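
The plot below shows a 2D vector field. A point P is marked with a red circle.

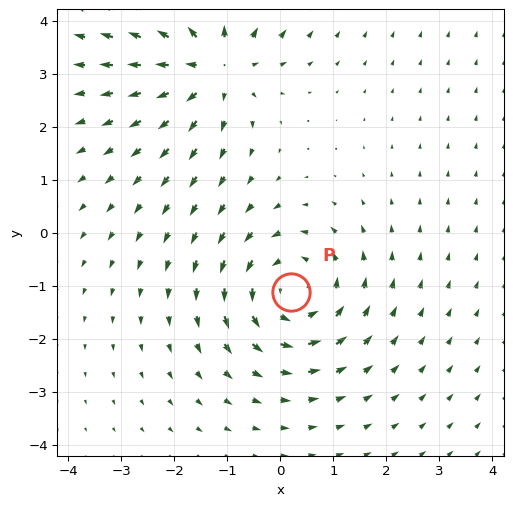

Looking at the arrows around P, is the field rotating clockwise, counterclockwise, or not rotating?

counterclockwise

Near P at (0.2, -1.1) the arrows circulate counterclockwise. The curl (z-component) there is about +4; positive curl means counterclockwise rotation.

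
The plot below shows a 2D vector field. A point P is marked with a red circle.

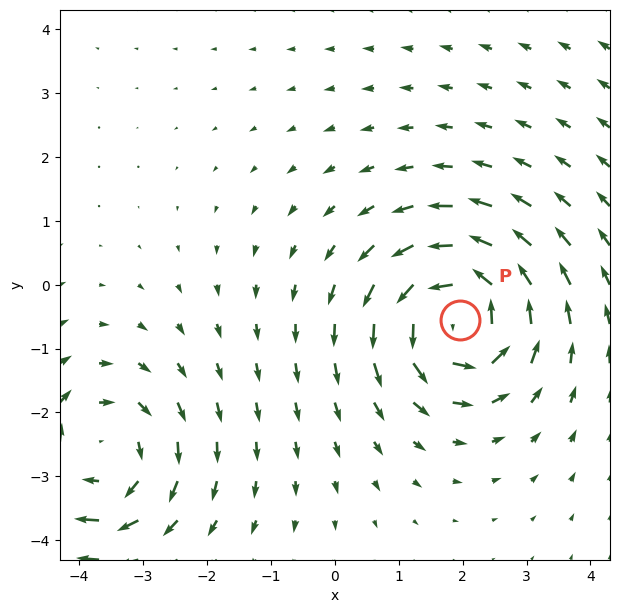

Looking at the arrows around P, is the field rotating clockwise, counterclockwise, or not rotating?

counterclockwise

Near P at (2.0, -0.6) the arrows circulate counterclockwise. The curl (z-component) there is about +7; positive curl means counterclockwise rotation.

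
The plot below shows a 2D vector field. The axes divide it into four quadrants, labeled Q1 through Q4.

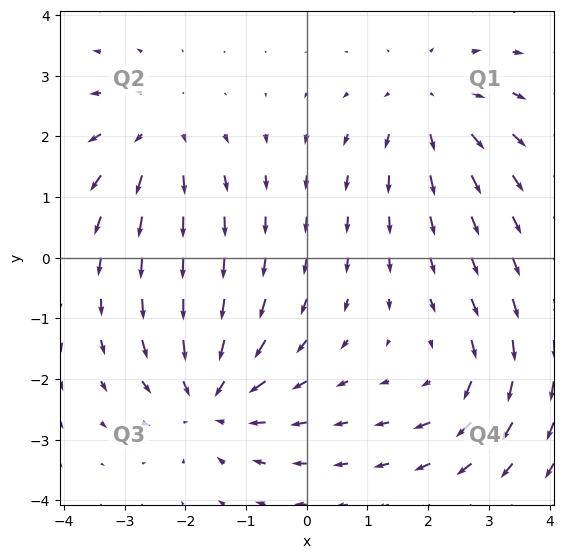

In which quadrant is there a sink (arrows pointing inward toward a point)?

The sink sits at approximately (-1.6, -2.3), which lies in quadrant Q3. The divergence there is about -5, negative as expected for a sink.

Q3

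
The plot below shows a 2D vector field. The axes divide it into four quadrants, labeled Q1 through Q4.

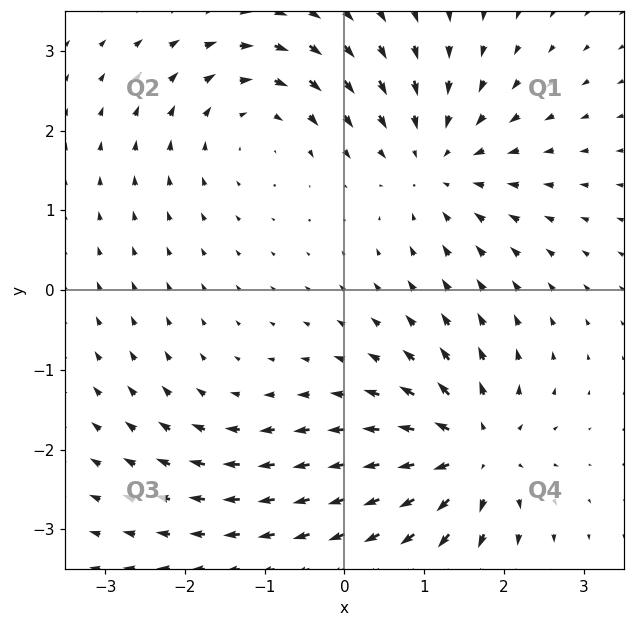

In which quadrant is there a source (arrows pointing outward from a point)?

Q4

The source sits at approximately (1.6, -2.0), which lies in quadrant Q4. The divergence there is about +7, positive as expected for a source.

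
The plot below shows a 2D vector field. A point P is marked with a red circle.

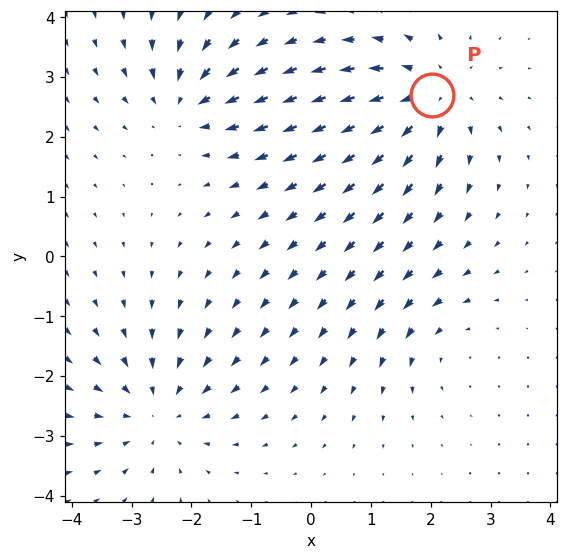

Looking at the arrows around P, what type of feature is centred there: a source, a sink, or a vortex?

source

At P (2.0, 2.7) the arrows spread outward. Divergence about +5, curl ≈0 — positive divergence with near-zero curl is a source.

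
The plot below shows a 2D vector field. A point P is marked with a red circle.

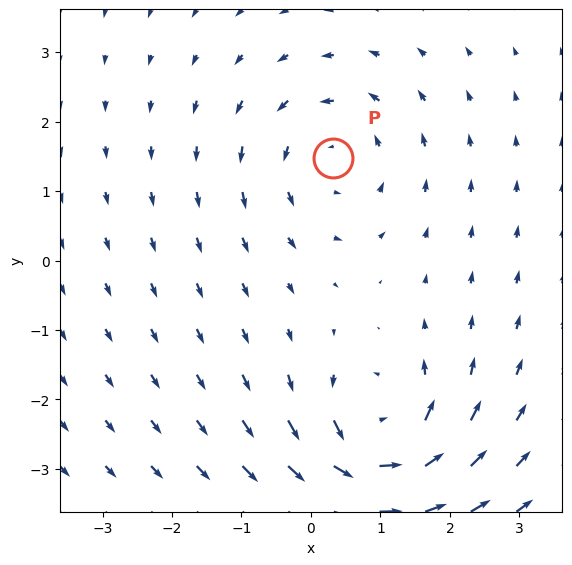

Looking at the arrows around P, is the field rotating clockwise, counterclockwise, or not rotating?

Near P at (0.3, 1.5) the arrows circulate counterclockwise. The curl (z-component) there is about +3; positive curl means counterclockwise rotation.

counterclockwise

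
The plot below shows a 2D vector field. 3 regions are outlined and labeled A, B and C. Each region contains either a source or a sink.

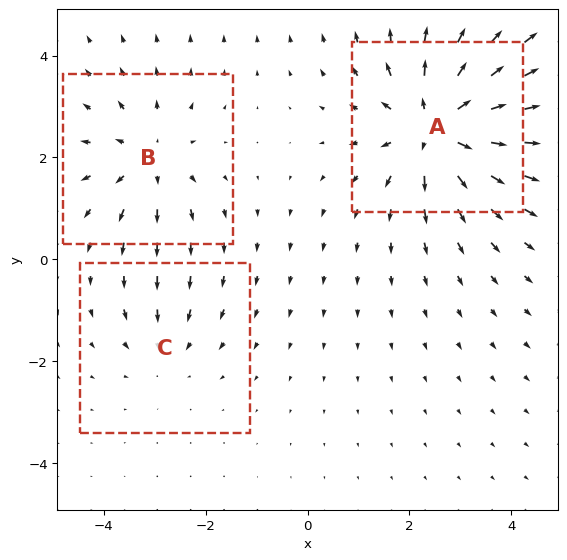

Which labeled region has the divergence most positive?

Divergence at each region's feature centre — A: about +5, B: about +3, C: about -2. Region A is most positive.

A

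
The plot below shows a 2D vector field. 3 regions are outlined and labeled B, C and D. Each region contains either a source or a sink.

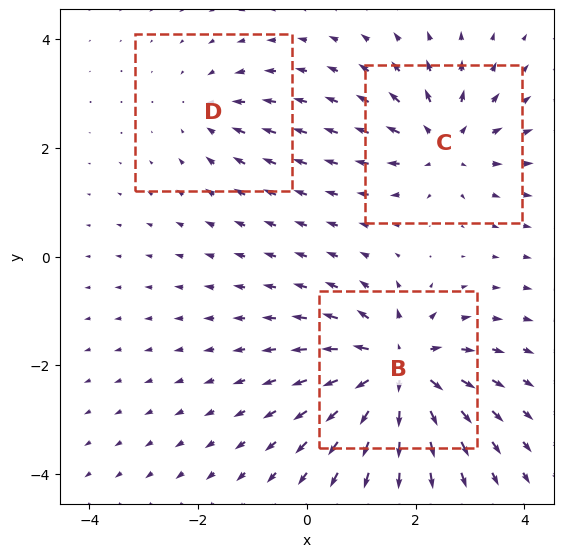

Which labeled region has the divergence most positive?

B

Divergence at each region's feature centre — B: about +6, C: about +4, D: about -2. Region B is most positive.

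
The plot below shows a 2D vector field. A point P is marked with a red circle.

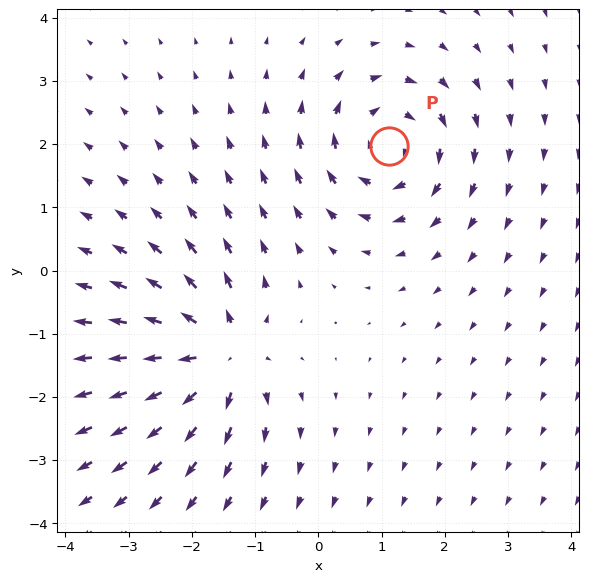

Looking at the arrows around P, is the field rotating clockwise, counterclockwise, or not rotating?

clockwise

Near P at (1.1, 2.0) the arrows circulate clockwise. The curl (z-component) there is about -4; negative curl means clockwise rotation.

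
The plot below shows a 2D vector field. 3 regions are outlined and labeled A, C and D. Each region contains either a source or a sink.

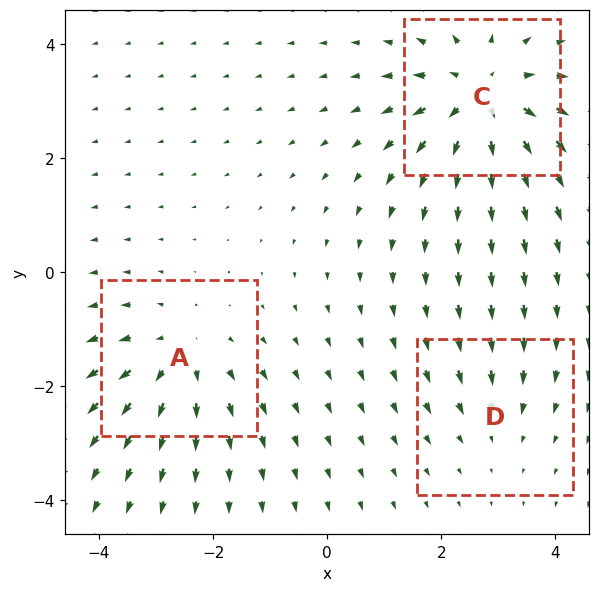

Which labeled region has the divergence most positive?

C

Divergence at each region's feature centre — A: about +3, C: about +5, D: about -2. Region C is most positive.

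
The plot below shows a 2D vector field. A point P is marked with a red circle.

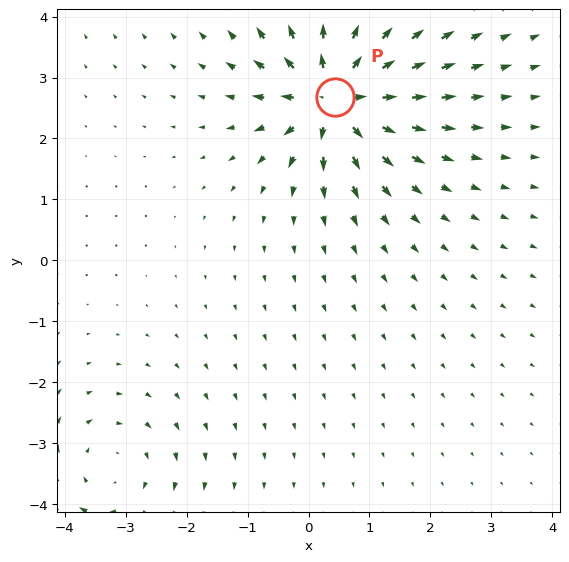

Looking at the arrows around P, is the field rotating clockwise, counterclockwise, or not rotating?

Near P at (0.4, 2.7) the arrows show no circulation. The curl there is ≈0.

not rotating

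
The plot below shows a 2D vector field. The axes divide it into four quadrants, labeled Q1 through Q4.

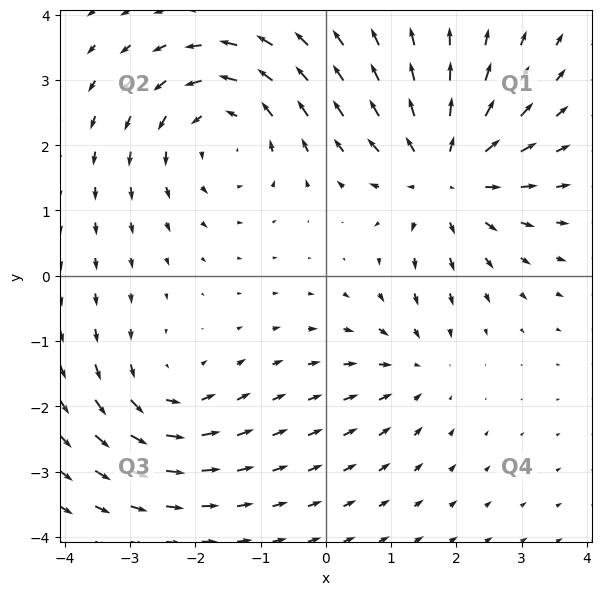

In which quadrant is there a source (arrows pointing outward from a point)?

The source sits at approximately (1.8, 1.6), which lies in quadrant Q1. The divergence there is about +4, positive as expected for a source.

Q1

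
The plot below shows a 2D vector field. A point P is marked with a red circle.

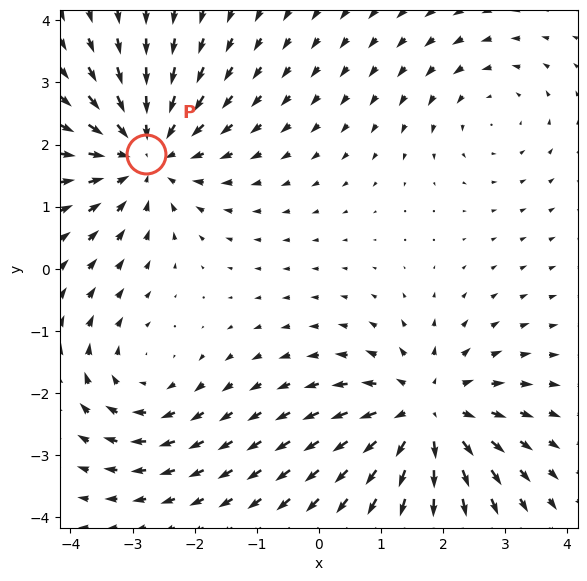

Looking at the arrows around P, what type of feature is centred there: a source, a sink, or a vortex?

At P (-2.8, 1.8) the arrows converge inward. Divergence about -4, curl ≈0 — negative divergence with near-zero curl is a sink.

sink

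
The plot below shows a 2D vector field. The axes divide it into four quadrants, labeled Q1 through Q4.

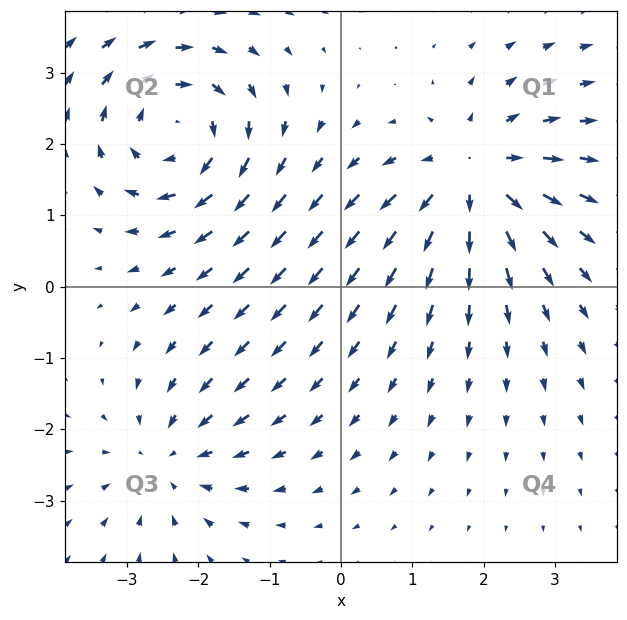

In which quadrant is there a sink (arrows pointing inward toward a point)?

Q3

The sink sits at approximately (-2.4, -2.4), which lies in quadrant Q3. The divergence there is about -3, negative as expected for a sink.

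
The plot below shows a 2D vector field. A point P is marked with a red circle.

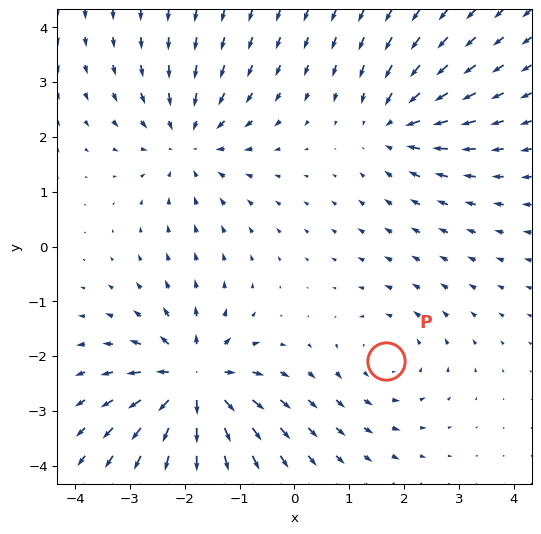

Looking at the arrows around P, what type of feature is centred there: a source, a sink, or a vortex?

vortex

At P (1.7, -2.1) the arrows circulate counterclockwise. Divergence ≈0, curl about +2 — near-zero divergence with nonzero curl is a vortex.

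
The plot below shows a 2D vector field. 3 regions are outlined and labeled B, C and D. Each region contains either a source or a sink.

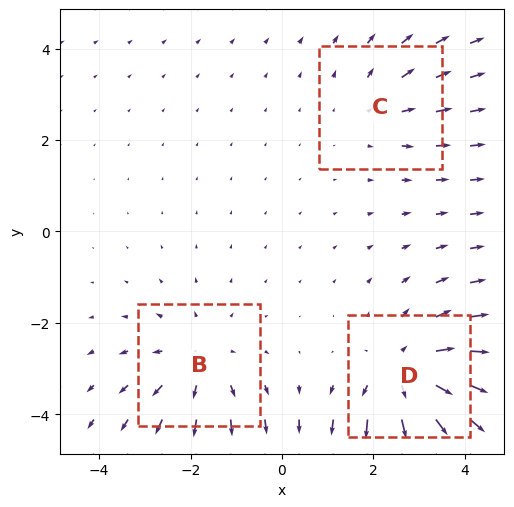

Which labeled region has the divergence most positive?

D

Divergence at each region's feature centre — B: about +3, C: about +2, D: about +4. Region D is most positive.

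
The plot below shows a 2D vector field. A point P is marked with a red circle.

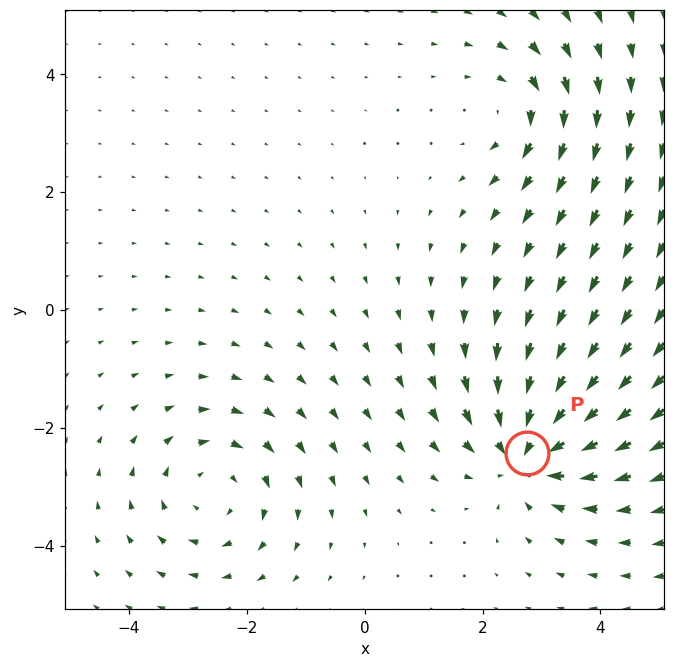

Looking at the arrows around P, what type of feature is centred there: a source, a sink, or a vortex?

sink

At P (2.8, -2.4) the arrows converge inward. Divergence about -5, curl ≈0 — negative divergence with near-zero curl is a sink.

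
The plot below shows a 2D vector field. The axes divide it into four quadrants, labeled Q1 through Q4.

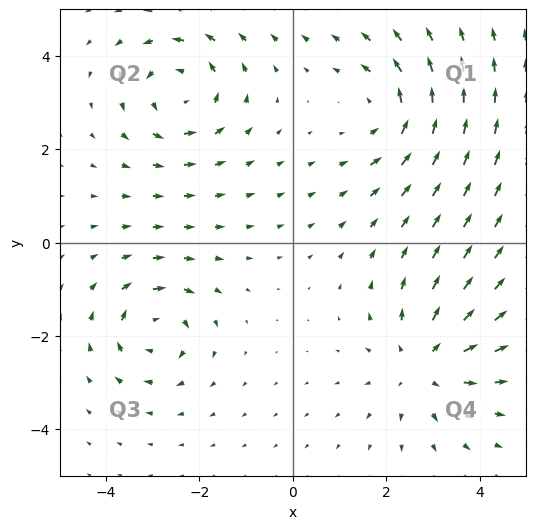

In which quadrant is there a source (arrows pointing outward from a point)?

Q4

The source sits at approximately (2.8, -2.6), which lies in quadrant Q4. The divergence there is about +3, positive as expected for a source.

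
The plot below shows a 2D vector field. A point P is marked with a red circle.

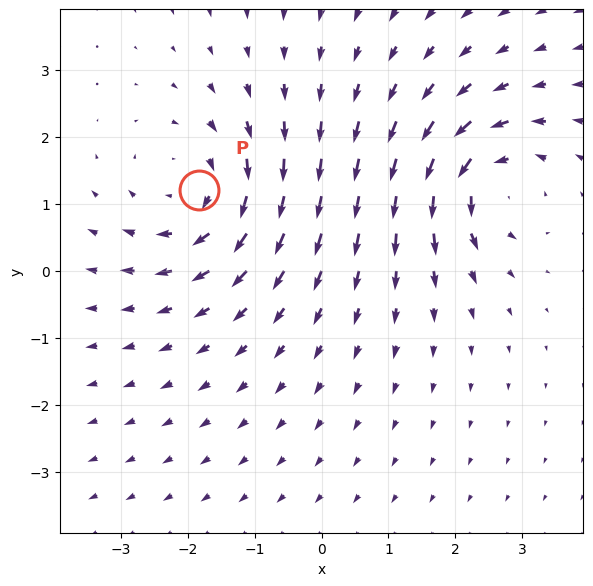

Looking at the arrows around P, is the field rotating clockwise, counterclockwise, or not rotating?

clockwise

Near P at (-1.8, 1.2) the arrows circulate clockwise. The curl (z-component) there is about -4; negative curl means clockwise rotation.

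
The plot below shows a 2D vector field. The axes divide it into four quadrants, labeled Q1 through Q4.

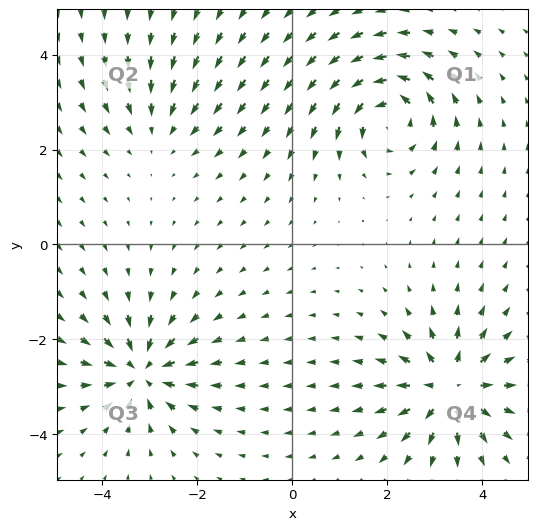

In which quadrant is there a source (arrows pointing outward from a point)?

Q4

The source sits at approximately (3.3, -3.0), which lies in quadrant Q4. The divergence there is about +7, positive as expected for a source.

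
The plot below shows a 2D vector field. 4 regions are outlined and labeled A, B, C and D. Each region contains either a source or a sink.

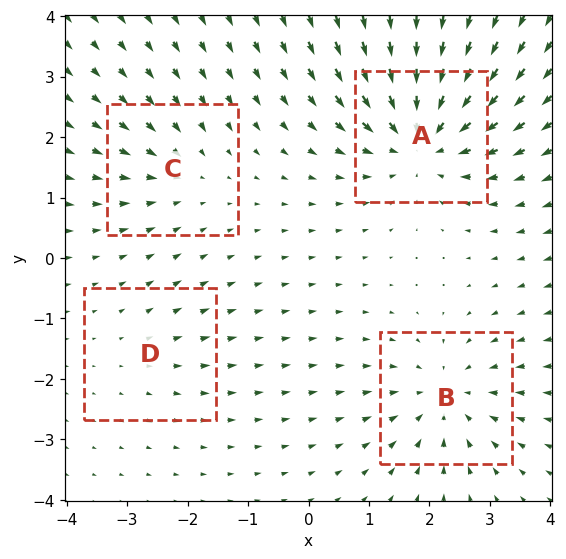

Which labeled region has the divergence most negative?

A

Divergence at each region's feature centre — A: about -7, B: about -5, C: about -3, D: about +2. Region A is most negative.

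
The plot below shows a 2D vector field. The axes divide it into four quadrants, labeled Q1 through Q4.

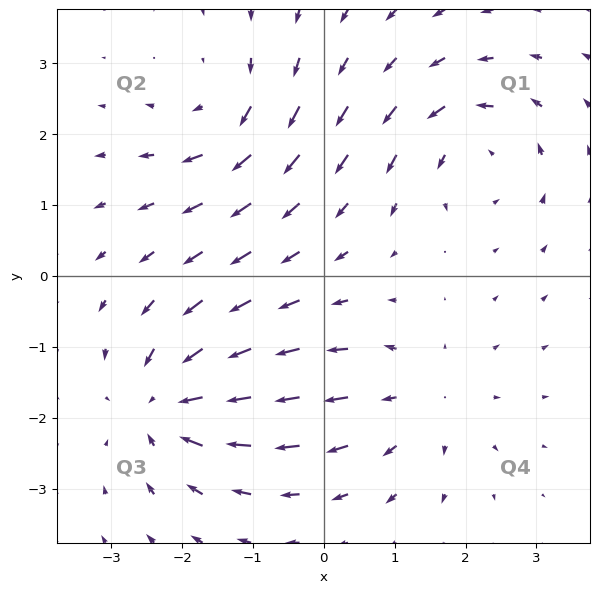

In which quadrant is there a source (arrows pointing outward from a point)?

The source sits at approximately (1.4, -1.7), which lies in quadrant Q4. The divergence there is about +3, positive as expected for a source.

Q4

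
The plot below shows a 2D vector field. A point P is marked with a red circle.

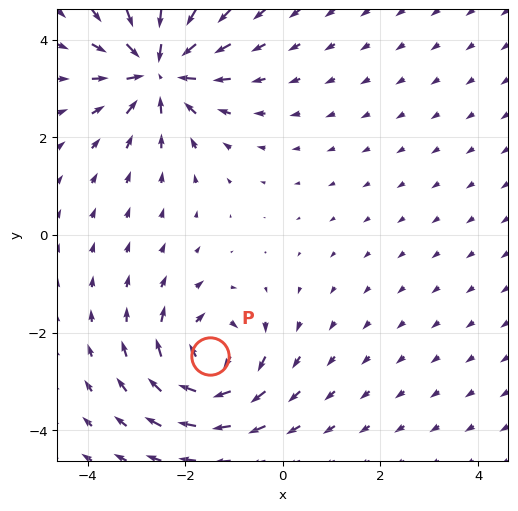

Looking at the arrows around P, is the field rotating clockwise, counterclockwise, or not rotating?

clockwise

Near P at (-1.5, -2.5) the arrows circulate clockwise. The curl (z-component) there is about -5; negative curl means clockwise rotation.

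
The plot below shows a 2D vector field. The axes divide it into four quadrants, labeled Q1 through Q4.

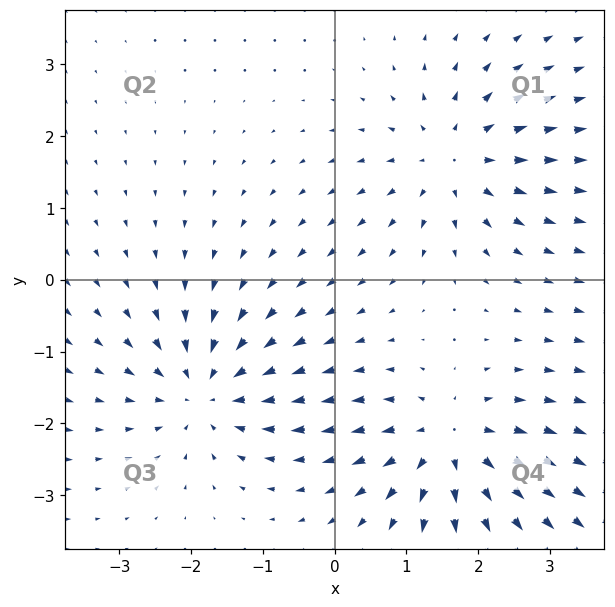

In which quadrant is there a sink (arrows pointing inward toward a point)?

Q3

The sink sits at approximately (-1.8, -1.5), which lies in quadrant Q3. The divergence there is about -5, negative as expected for a sink.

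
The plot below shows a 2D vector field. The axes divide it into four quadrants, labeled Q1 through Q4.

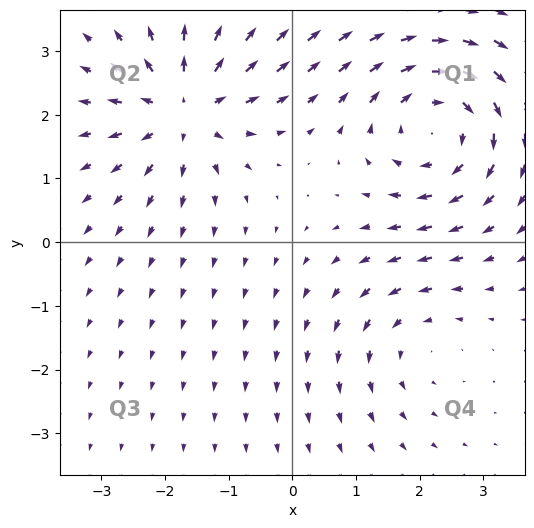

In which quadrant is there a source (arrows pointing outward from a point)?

The source sits at approximately (-1.7, 2.1), which lies in quadrant Q2. The divergence there is about +5, positive as expected for a source.

Q2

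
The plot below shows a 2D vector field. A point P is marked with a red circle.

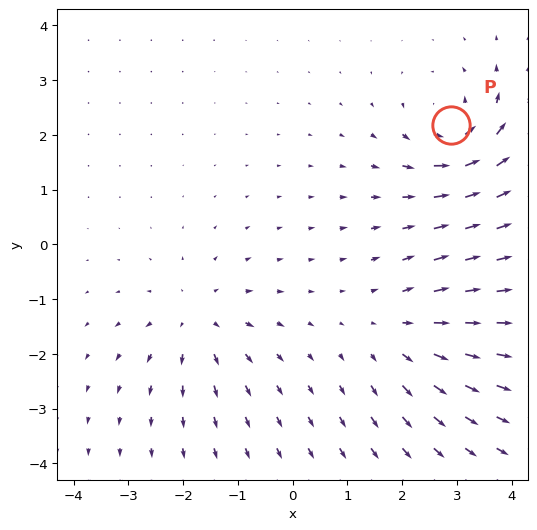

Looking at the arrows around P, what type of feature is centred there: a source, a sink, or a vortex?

vortex

At P (2.9, 2.2) the arrows circulate counterclockwise. Divergence ≈0, curl about +6 — near-zero divergence with nonzero curl is a vortex.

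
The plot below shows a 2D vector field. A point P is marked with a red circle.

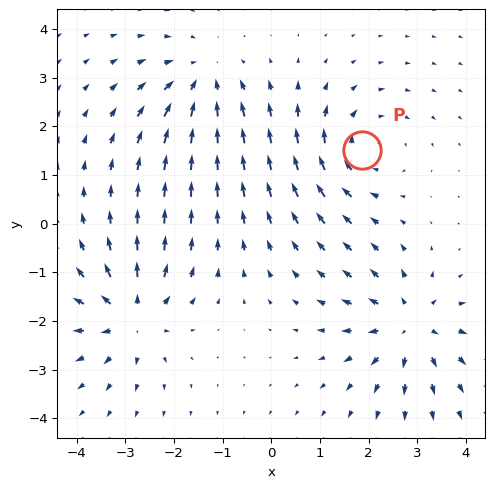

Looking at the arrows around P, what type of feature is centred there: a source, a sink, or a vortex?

vortex

At P (1.9, 1.5) the arrows circulate clockwise. Divergence ≈0, curl about -5 — near-zero divergence with nonzero curl is a vortex.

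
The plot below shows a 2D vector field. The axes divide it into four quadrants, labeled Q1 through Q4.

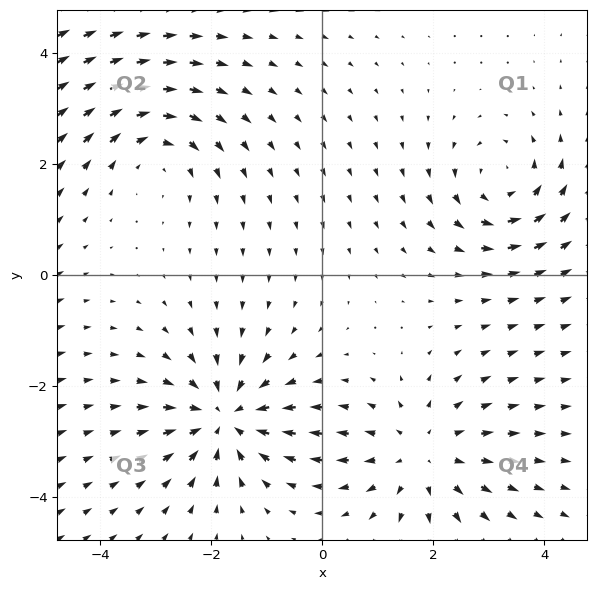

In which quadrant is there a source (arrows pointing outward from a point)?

The source sits at approximately (1.8, -3.2), which lies in quadrant Q4. The divergence there is about +3, positive as expected for a source.

Q4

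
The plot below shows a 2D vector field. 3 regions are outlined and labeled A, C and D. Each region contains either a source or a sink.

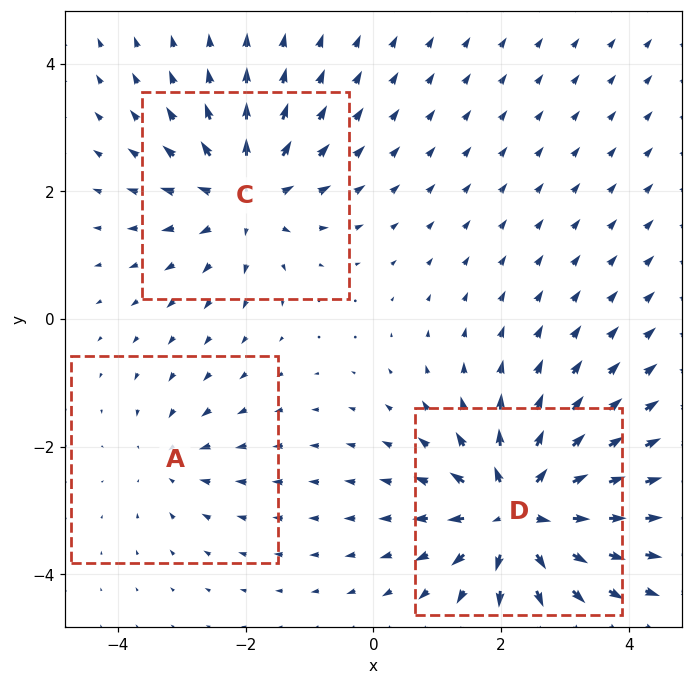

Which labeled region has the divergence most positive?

Divergence at each region's feature centre — A: about -2, C: about +4, D: about +6. Region D is most positive.

D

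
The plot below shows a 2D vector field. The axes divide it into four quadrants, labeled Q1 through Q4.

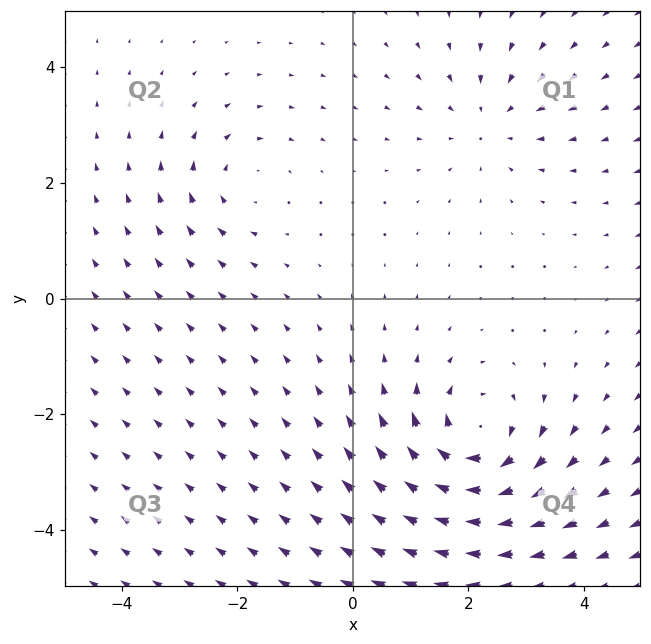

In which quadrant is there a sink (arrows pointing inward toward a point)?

Q1

The sink sits at approximately (2.4, 3.1), which lies in quadrant Q1. The divergence there is about -2, negative as expected for a sink.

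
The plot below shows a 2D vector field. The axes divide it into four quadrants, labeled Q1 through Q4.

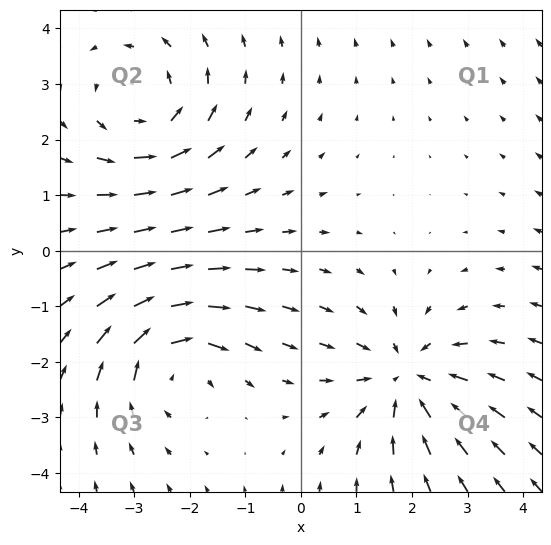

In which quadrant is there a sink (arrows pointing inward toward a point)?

Q4

The sink sits at approximately (1.9, -2.3), which lies in quadrant Q4. The divergence there is about -4, negative as expected for a sink.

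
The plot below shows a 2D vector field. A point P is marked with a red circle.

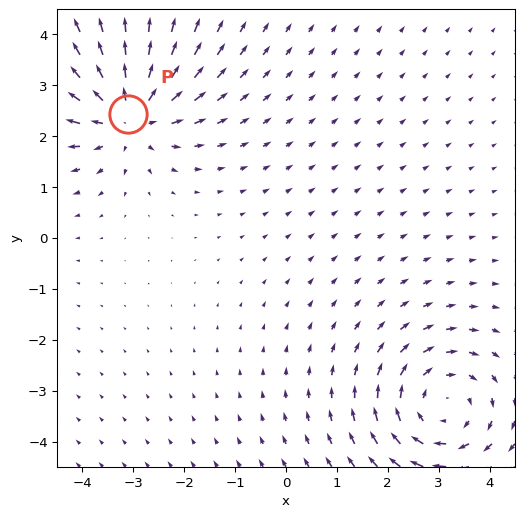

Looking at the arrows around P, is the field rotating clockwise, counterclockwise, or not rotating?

Near P at (-3.1, 2.4) the arrows show no circulation. The curl there is ≈0.

not rotating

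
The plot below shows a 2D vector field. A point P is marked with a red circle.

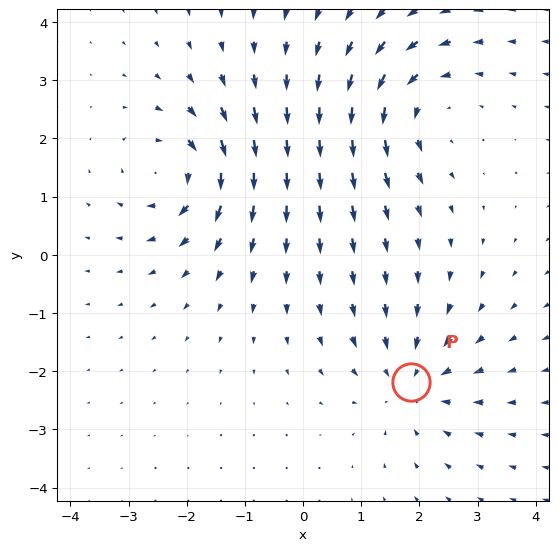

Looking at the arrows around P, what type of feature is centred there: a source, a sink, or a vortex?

sink

At P (1.9, -2.2) the arrows converge inward. Divergence about -4, curl ≈0 — negative divergence with near-zero curl is a sink.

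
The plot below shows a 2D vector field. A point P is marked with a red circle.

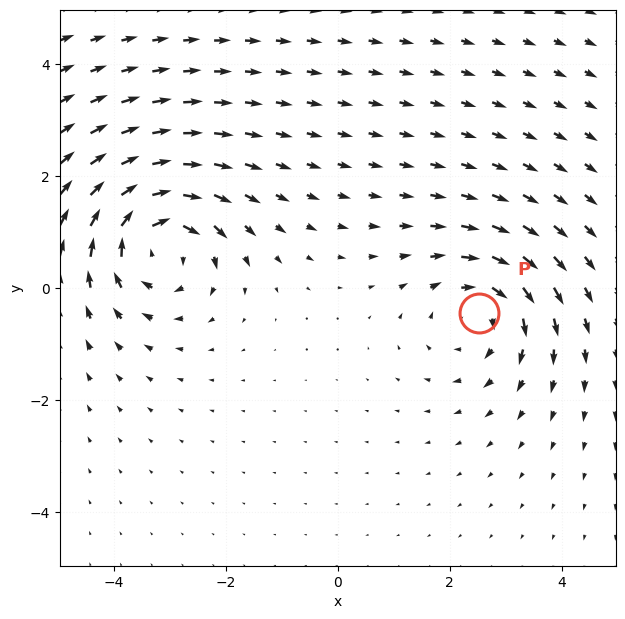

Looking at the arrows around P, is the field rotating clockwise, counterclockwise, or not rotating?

clockwise

Near P at (2.5, -0.5) the arrows circulate clockwise. The curl (z-component) there is about -4; negative curl means clockwise rotation.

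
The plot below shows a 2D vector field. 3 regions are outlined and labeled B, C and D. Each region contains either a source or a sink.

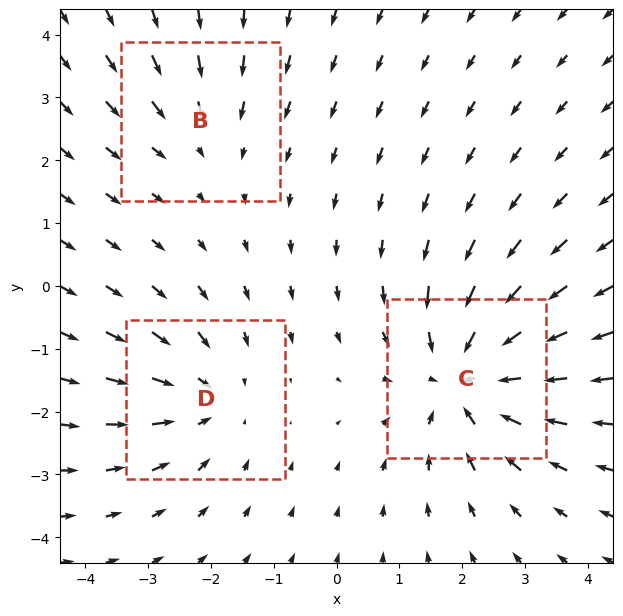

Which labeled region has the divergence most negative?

C

Divergence at each region's feature centre — B: about -2, C: about -4, D: about -3. Region C is most negative.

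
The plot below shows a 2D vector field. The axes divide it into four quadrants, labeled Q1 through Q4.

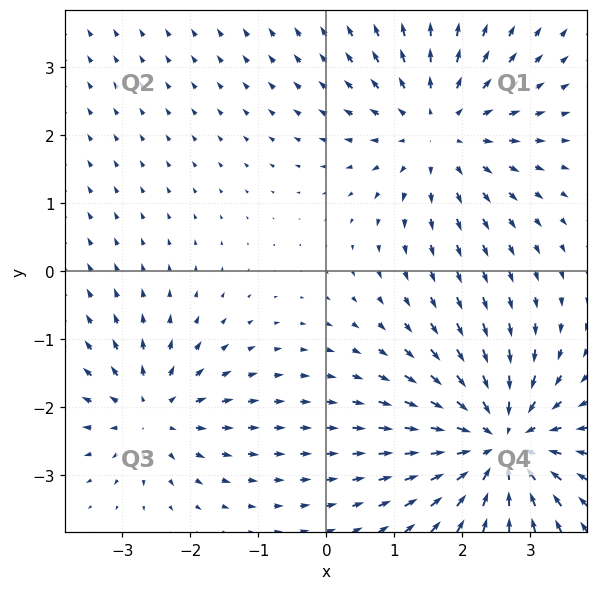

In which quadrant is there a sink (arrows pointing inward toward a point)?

The sink sits at approximately (2.6, -2.5), which lies in quadrant Q4. The divergence there is about -5, negative as expected for a sink.

Q4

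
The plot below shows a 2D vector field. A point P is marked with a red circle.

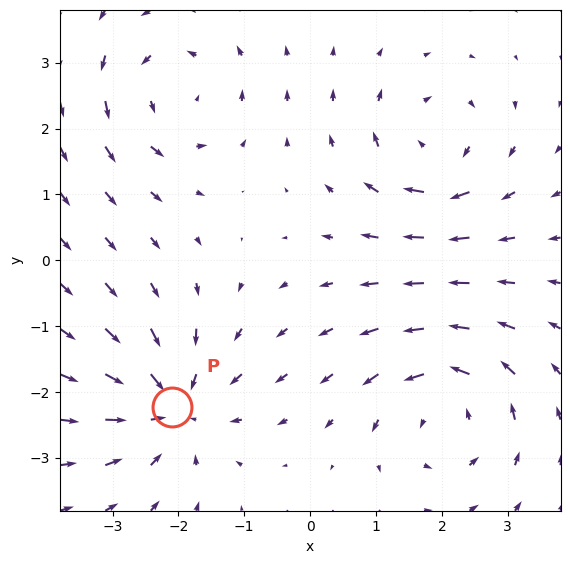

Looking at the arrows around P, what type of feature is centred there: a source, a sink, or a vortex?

At P (-2.1, -2.2) the arrows converge inward. Divergence about -6, curl ≈0 — negative divergence with near-zero curl is a sink.

sink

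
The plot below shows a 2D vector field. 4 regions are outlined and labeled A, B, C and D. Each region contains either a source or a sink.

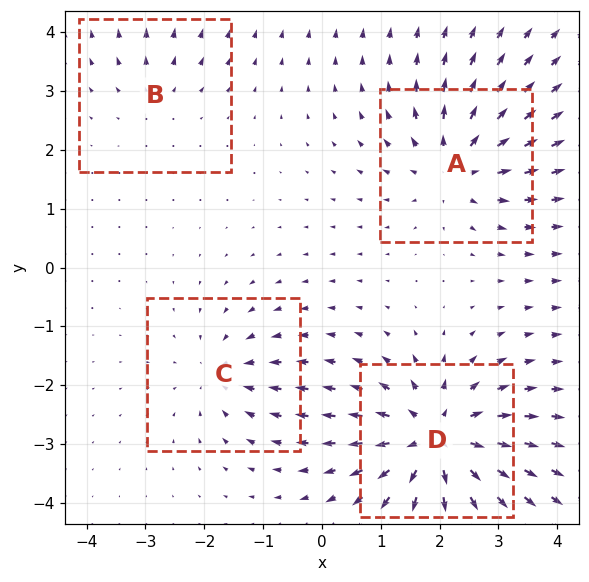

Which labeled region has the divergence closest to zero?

B

Divergence at each region's feature centre — A: about +5, B: about +2, C: about -4, D: about +8. Region B is closest to zero.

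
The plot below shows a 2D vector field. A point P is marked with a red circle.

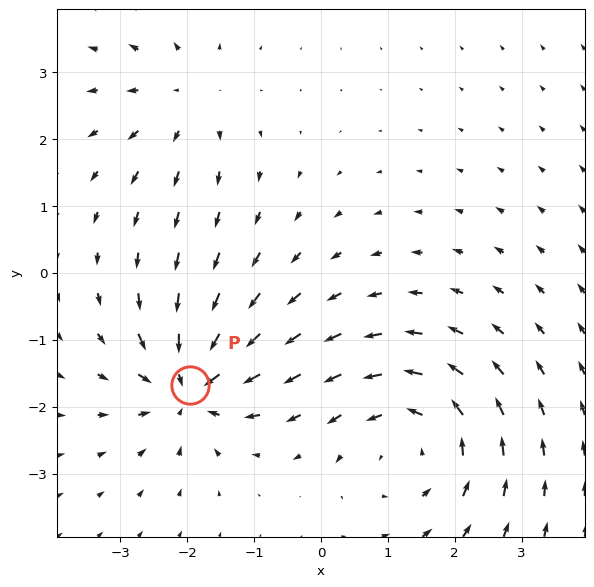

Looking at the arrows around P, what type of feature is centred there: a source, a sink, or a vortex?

sink

At P (-2.0, -1.7) the arrows converge inward. Divergence about -6, curl ≈0 — negative divergence with near-zero curl is a sink.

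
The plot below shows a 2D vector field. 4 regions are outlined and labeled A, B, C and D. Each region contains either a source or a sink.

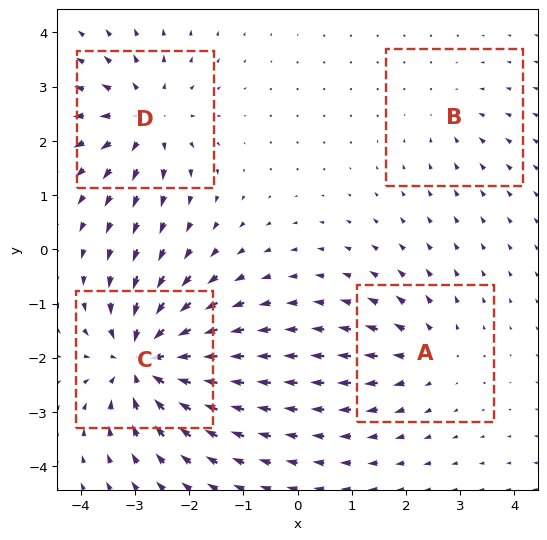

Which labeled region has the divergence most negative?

C

Divergence at each region's feature centre — A: about +4, B: about -2, C: about -8, D: about +5. Region C is most negative.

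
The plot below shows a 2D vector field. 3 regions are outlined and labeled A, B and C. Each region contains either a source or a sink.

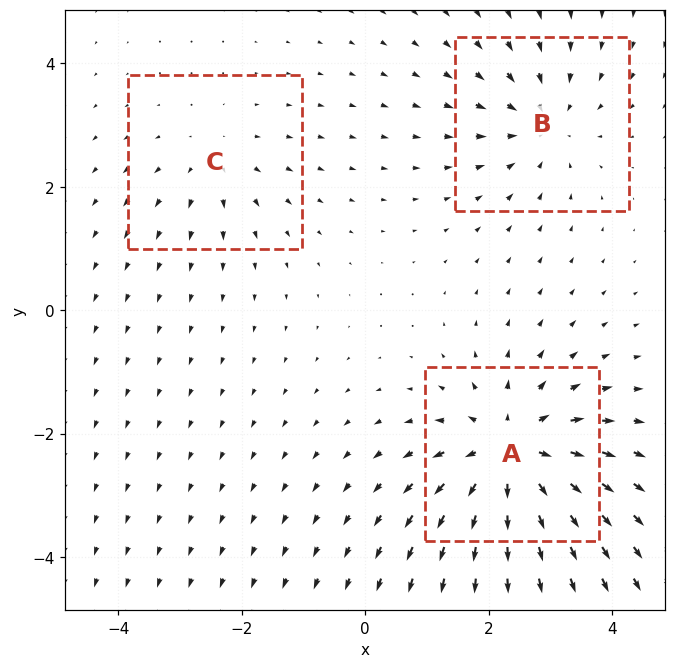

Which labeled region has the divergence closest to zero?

Divergence at each region's feature centre — A: about +5, B: about -3, C: about +2. Region C is closest to zero.

C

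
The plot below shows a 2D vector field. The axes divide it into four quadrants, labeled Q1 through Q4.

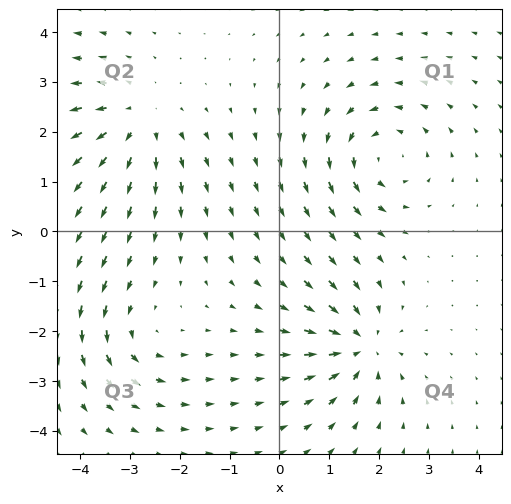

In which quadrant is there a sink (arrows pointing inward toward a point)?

Q4

The sink sits at approximately (1.6, -2.3), which lies in quadrant Q4. The divergence there is about -6, negative as expected for a sink.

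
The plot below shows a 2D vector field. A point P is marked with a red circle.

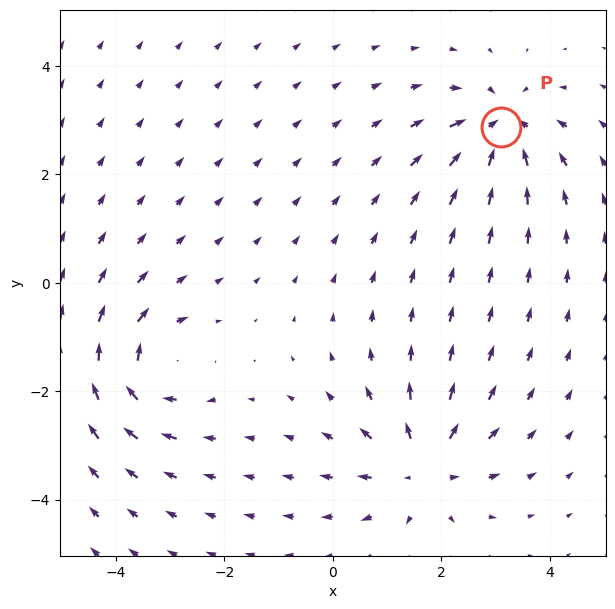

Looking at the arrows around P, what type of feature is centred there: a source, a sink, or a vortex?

sink

At P (3.1, 2.9) the arrows converge inward. Divergence about -4, curl ≈0 — negative divergence with near-zero curl is a sink.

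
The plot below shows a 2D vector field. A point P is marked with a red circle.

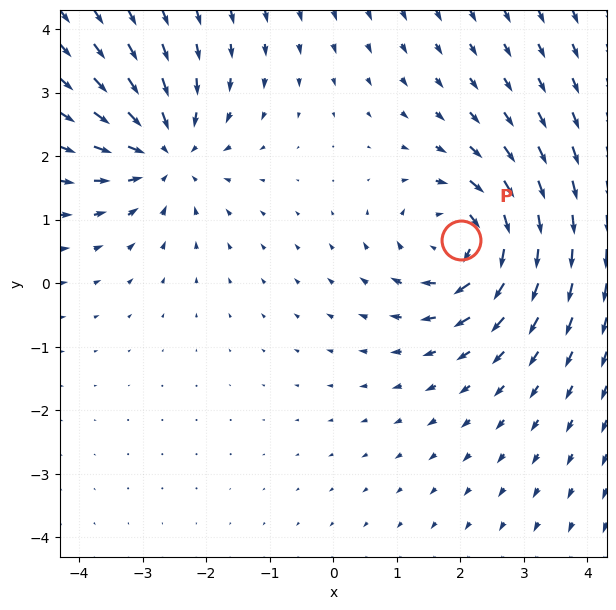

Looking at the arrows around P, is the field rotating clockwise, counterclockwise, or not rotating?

Near P at (2.0, 0.7) the arrows circulate clockwise. The curl (z-component) there is about -4; negative curl means clockwise rotation.

clockwise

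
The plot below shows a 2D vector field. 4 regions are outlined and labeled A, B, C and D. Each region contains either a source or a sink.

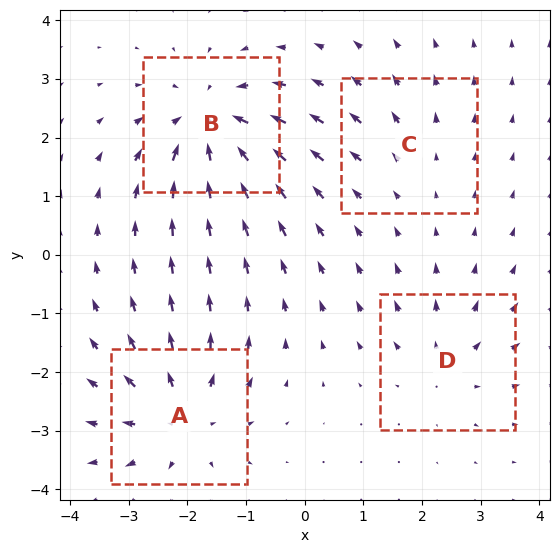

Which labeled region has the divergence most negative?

B

Divergence at each region's feature centre — A: about +6, B: about -7, C: about +2, D: about +4. Region B is most negative.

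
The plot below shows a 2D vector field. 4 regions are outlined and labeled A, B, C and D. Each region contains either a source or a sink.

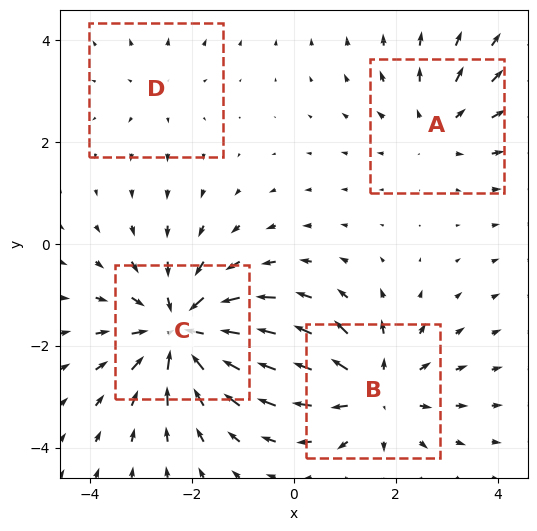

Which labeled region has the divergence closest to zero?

D

Divergence at each region's feature centre — A: about +3, B: about +5, C: about -6, D: about +2. Region D is closest to zero.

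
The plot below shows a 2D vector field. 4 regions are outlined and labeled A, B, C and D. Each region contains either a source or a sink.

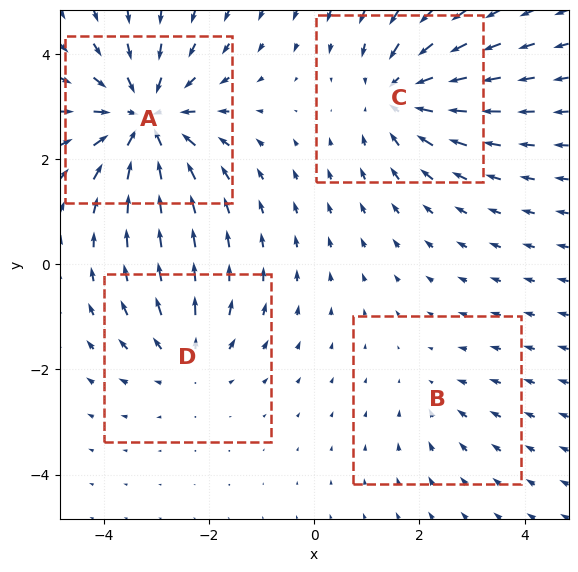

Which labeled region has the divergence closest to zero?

B

Divergence at each region's feature centre — A: about -6, B: about -2, C: about -5, D: about +3. Region B is closest to zero.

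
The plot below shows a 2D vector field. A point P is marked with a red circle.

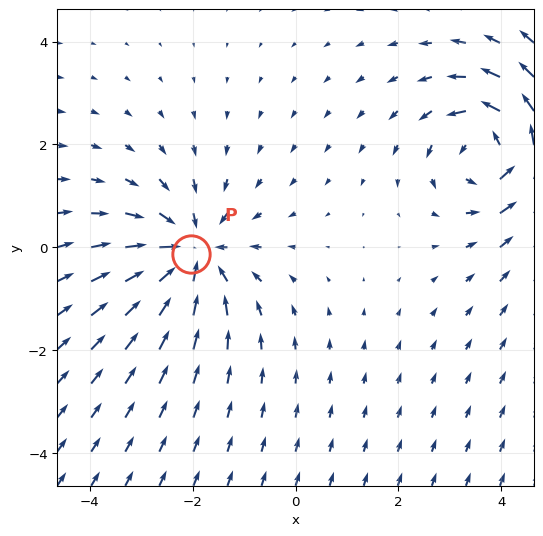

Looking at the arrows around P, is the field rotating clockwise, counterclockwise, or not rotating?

not rotating

Near P at (-2.0, -0.1) the arrows show no circulation. The curl there is ≈0.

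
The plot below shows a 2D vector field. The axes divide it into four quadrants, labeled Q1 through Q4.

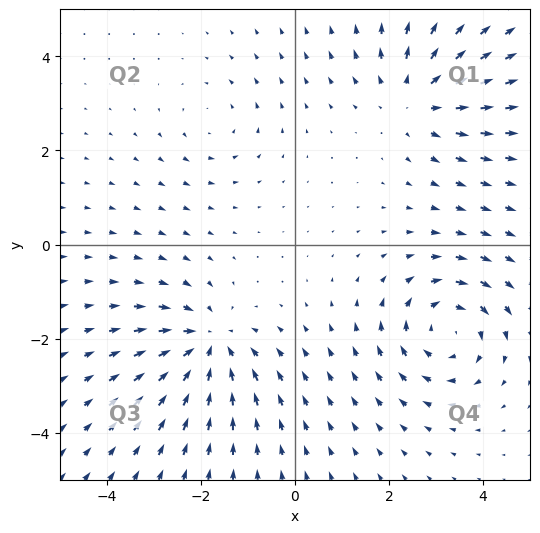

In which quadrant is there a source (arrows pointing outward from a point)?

The source sits at approximately (2.6, 3.1), which lies in quadrant Q1. The divergence there is about +4, positive as expected for a source.

Q1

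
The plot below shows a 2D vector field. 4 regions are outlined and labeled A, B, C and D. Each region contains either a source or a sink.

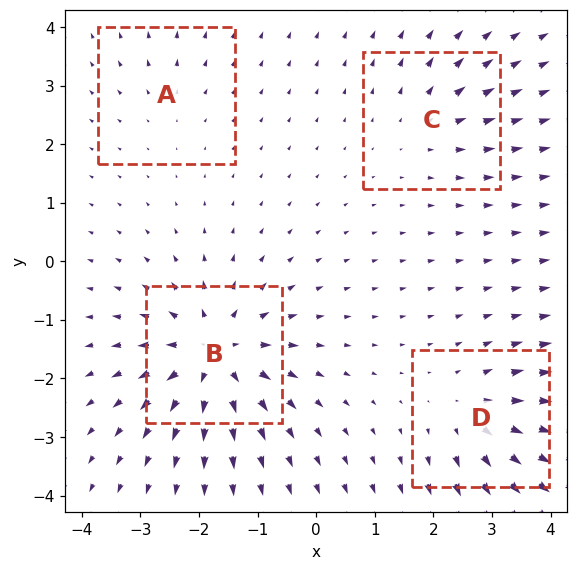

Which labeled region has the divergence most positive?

Divergence at each region's feature centre — A: about +2, B: about +8, C: about +4, D: about +5. Region B is most positive.

B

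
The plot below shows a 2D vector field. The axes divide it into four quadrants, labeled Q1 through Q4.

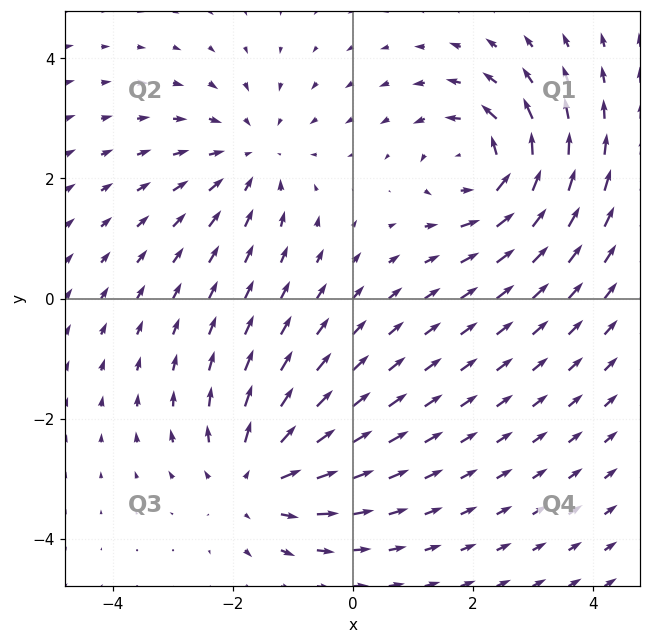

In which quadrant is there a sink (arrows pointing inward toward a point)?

Q2

The sink sits at approximately (-1.7, 2.4), which lies in quadrant Q2. The divergence there is about -3, negative as expected for a sink.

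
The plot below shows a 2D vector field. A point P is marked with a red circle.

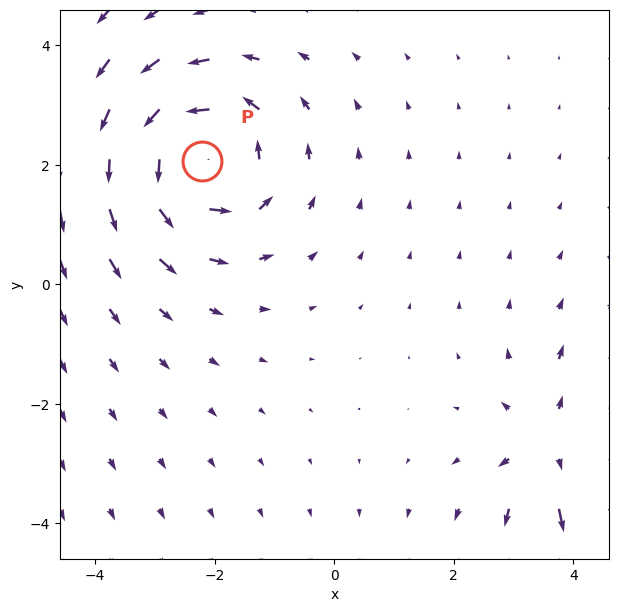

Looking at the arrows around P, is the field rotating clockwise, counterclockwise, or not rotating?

Near P at (-2.2, 2.1) the arrows circulate counterclockwise. The curl (z-component) there is about +3; positive curl means counterclockwise rotation.

counterclockwise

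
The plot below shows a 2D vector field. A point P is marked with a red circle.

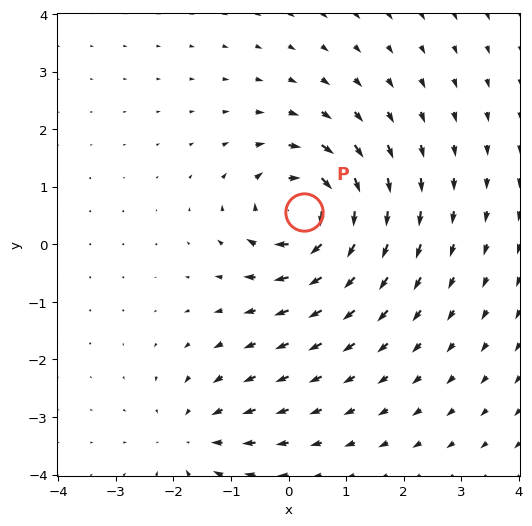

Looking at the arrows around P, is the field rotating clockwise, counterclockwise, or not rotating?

Near P at (0.3, 0.6) the arrows circulate clockwise. The curl (z-component) there is about -7; negative curl means clockwise rotation.

clockwise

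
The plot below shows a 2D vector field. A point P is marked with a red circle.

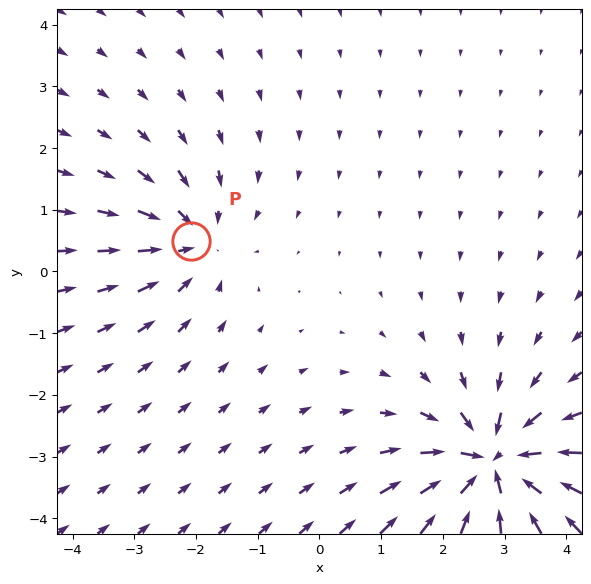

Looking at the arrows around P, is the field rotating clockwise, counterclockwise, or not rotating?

not rotating

Near P at (-2.1, 0.5) the arrows show no circulation. The curl there is ≈0.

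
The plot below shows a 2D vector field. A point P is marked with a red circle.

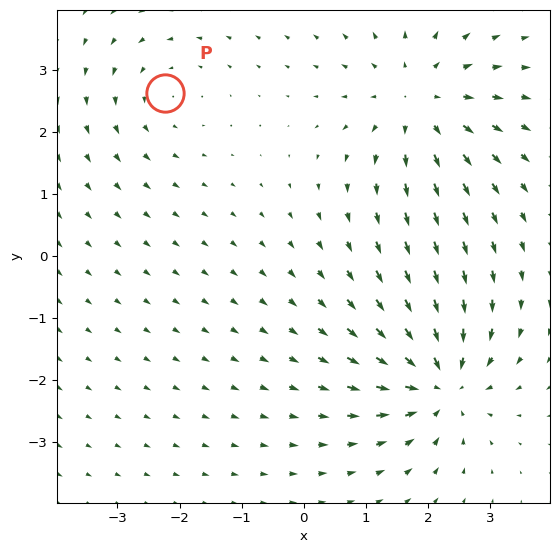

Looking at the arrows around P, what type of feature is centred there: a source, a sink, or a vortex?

vortex

At P (-2.2, 2.6) the arrows circulate counterclockwise. Divergence ≈0, curl about +3 — near-zero divergence with nonzero curl is a vortex.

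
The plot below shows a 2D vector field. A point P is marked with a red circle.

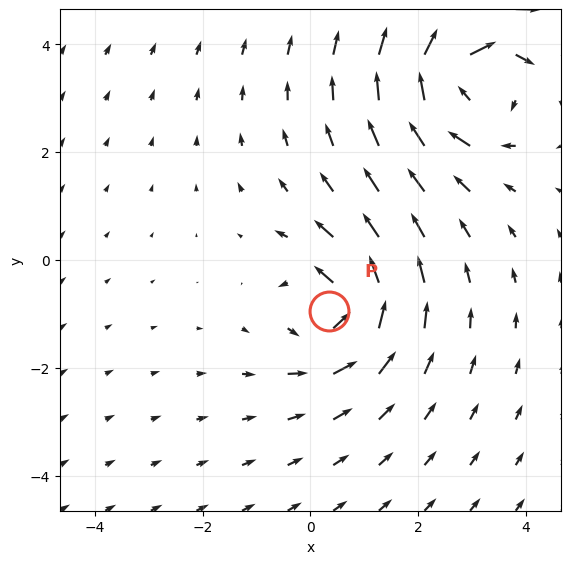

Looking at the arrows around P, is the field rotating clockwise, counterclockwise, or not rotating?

Near P at (0.3, -0.9) the arrows circulate counterclockwise. The curl (z-component) there is about +5; positive curl means counterclockwise rotation.

counterclockwise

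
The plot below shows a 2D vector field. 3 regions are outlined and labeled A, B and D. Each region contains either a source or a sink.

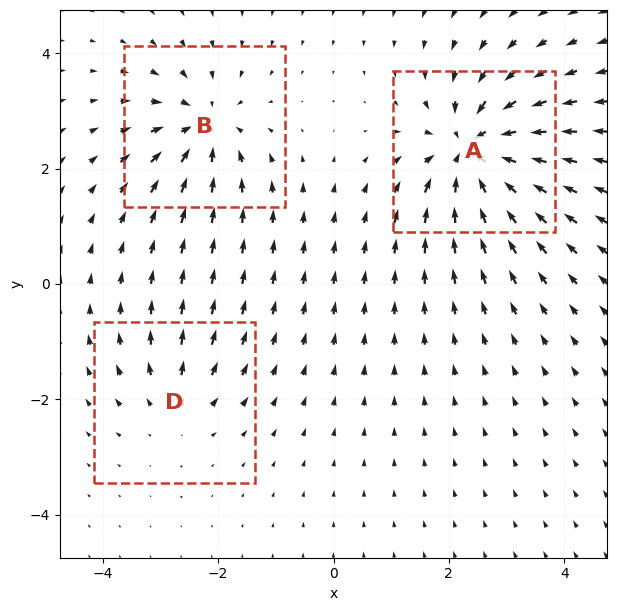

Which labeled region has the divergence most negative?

A

Divergence at each region's feature centre — A: about -6, B: about -4, D: about +2. Region A is most negative.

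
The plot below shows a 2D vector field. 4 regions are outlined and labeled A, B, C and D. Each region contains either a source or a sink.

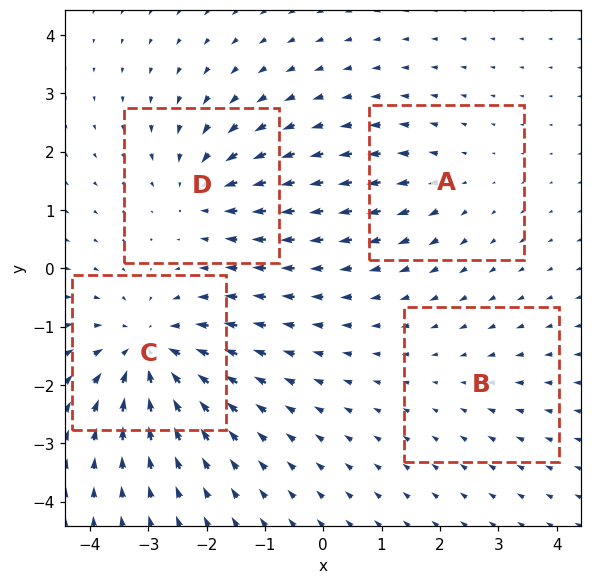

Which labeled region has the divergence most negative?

Divergence at each region's feature centre — A: about +3, B: about -2, C: about -7, D: about -5. Region C is most negative.

C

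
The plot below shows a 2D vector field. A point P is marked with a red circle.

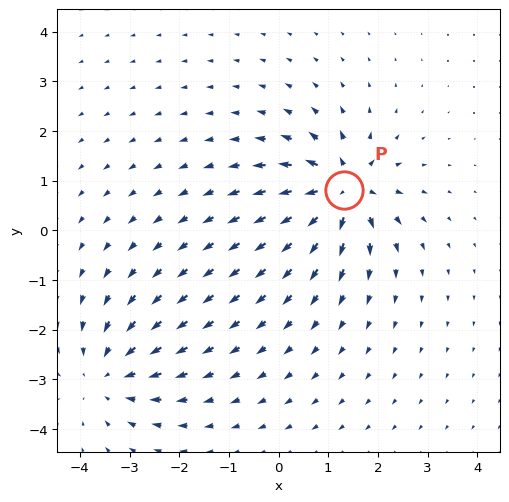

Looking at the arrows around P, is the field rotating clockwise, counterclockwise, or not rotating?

not rotating

Near P at (1.3, 0.8) the arrows show no circulation. The curl there is ≈0.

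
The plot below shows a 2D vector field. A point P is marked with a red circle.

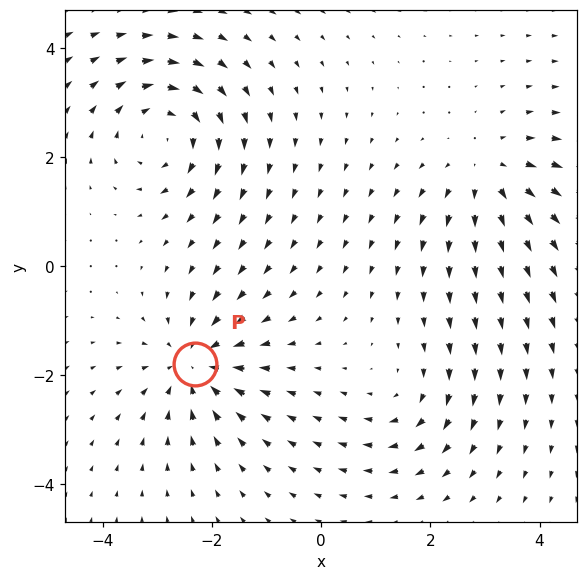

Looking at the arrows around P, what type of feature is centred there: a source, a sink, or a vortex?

sink

At P (-2.3, -1.8) the arrows converge inward. Divergence about -4, curl ≈0 — negative divergence with near-zero curl is a sink.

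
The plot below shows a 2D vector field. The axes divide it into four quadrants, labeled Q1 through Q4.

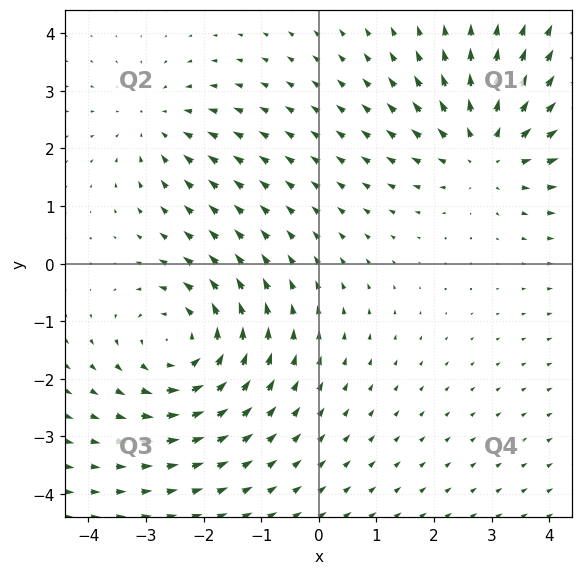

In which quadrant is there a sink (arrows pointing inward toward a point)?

The sink sits at approximately (-2.8, 2.4), which lies in quadrant Q2. The divergence there is about -3, negative as expected for a sink.

Q2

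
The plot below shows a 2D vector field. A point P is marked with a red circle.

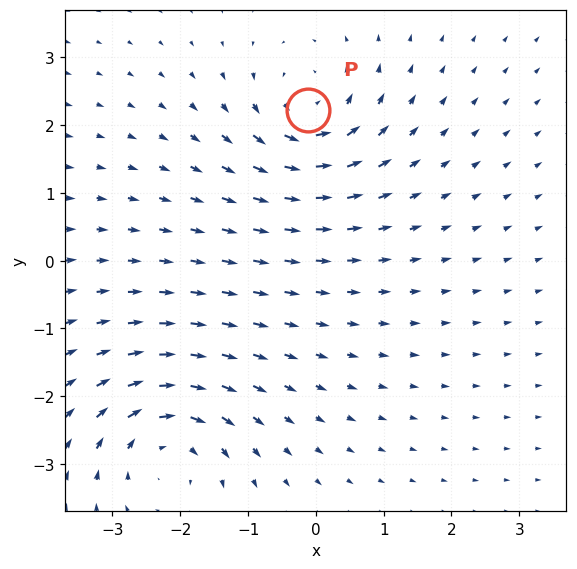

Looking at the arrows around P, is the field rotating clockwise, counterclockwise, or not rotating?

counterclockwise

Near P at (-0.1, 2.2) the arrows circulate counterclockwise. The curl (z-component) there is about +5; positive curl means counterclockwise rotation.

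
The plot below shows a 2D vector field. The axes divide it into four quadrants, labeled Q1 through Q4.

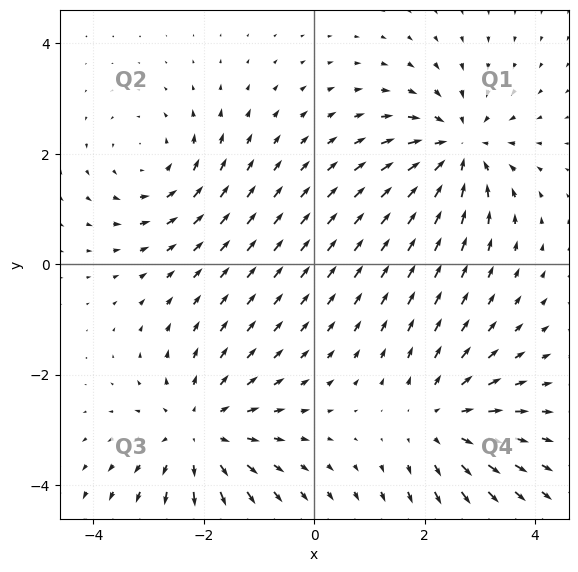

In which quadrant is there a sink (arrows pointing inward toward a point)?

Q1

The sink sits at approximately (2.6, 2.1), which lies in quadrant Q1. The divergence there is about -5, negative as expected for a sink.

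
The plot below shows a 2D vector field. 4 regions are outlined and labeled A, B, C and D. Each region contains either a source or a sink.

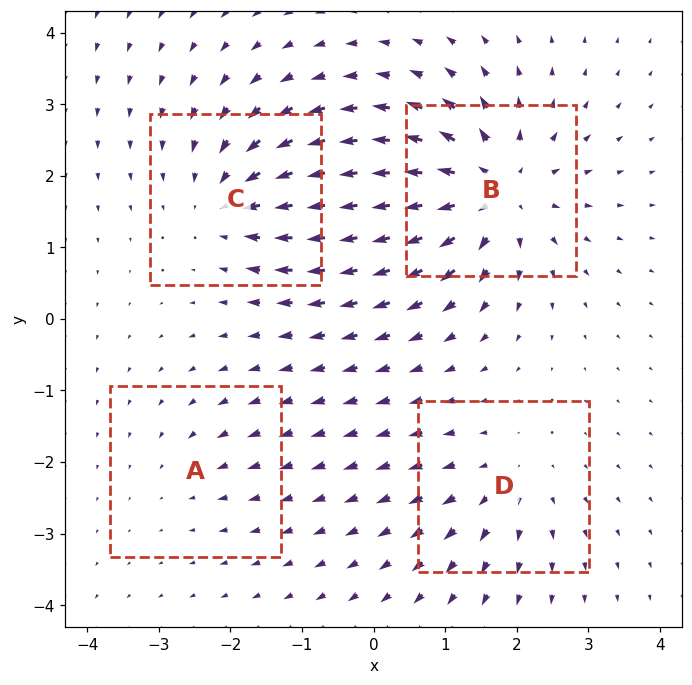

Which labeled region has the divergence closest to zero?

A

Divergence at each region's feature centre — A: about -2, B: about +7, C: about -5, D: about +4. Region A is closest to zero.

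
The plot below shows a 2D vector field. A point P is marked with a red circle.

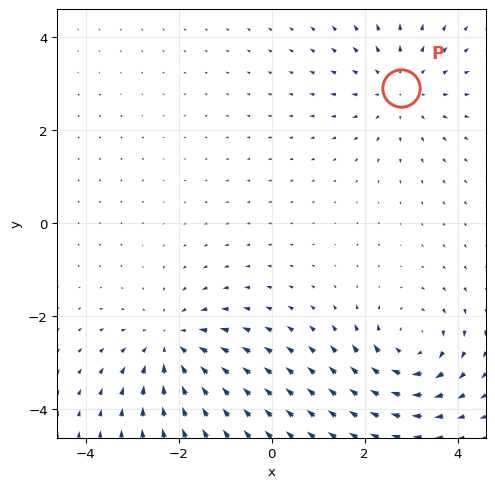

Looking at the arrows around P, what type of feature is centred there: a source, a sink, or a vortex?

source

At P (2.8, 2.9) the arrows spread outward. Divergence about +3, curl ≈0 — positive divergence with near-zero curl is a source.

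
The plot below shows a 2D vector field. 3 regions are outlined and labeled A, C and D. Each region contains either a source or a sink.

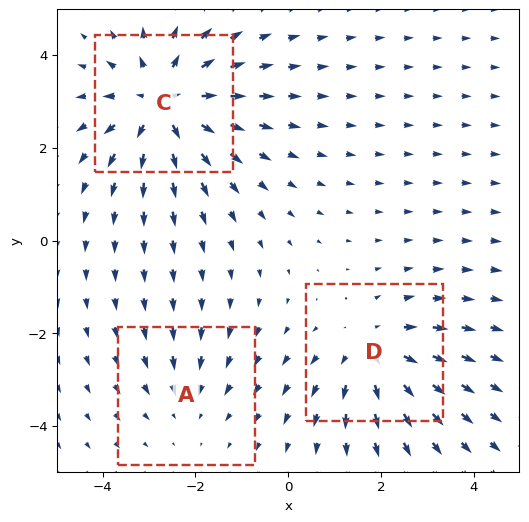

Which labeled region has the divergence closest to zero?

Divergence at each region's feature centre — A: about -2, C: about +4, D: about +3. Region A is closest to zero.

A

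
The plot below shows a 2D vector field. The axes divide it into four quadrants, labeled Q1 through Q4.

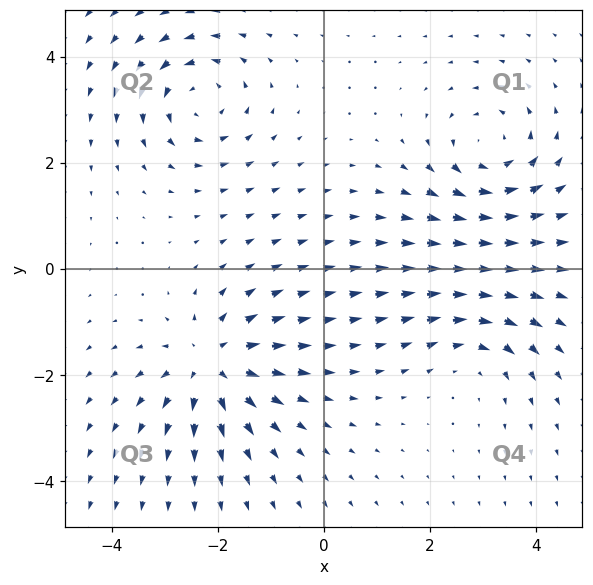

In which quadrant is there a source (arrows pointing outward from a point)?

Q3

The source sits at approximately (-2.1, -1.8), which lies in quadrant Q3. The divergence there is about +5, positive as expected for a source.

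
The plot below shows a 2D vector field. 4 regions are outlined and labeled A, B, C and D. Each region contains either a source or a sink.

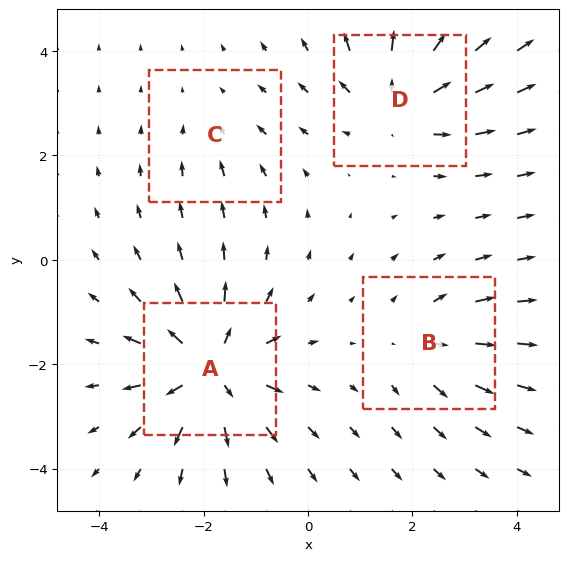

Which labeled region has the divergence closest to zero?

C

Divergence at each region's feature centre — A: about +7, B: about +3, C: about -2, D: about +5. Region C is closest to zero.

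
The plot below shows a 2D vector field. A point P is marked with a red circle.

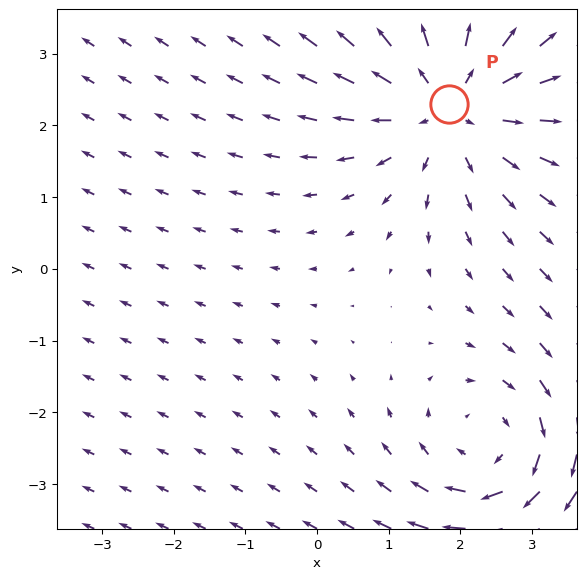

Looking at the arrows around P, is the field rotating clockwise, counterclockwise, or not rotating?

not rotating

Near P at (1.8, 2.3) the arrows show no circulation. The curl there is ≈0.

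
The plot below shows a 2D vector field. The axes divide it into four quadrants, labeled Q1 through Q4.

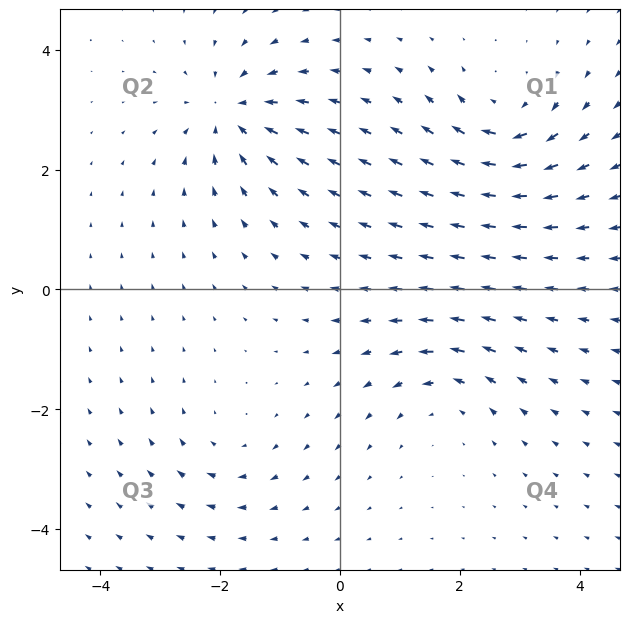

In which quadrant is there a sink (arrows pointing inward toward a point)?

Q2

The sink sits at approximately (-1.8, 2.9), which lies in quadrant Q2. The divergence there is about -5, negative as expected for a sink.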